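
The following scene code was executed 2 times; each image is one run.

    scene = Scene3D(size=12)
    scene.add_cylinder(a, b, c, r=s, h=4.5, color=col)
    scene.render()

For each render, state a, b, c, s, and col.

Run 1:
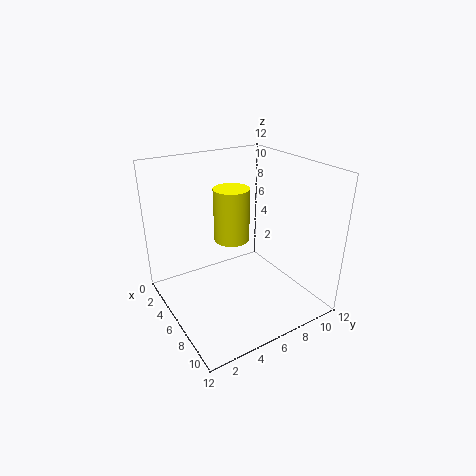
a = 5; b = 6; c = 5.5; s = 1.5; col = 'yellow'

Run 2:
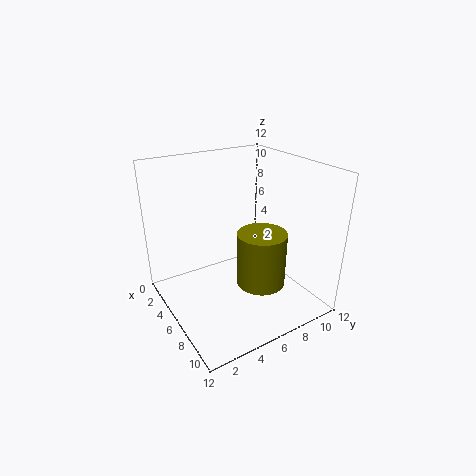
a = 8; b = 7; c = 2.5; s = 2; col = 'olive'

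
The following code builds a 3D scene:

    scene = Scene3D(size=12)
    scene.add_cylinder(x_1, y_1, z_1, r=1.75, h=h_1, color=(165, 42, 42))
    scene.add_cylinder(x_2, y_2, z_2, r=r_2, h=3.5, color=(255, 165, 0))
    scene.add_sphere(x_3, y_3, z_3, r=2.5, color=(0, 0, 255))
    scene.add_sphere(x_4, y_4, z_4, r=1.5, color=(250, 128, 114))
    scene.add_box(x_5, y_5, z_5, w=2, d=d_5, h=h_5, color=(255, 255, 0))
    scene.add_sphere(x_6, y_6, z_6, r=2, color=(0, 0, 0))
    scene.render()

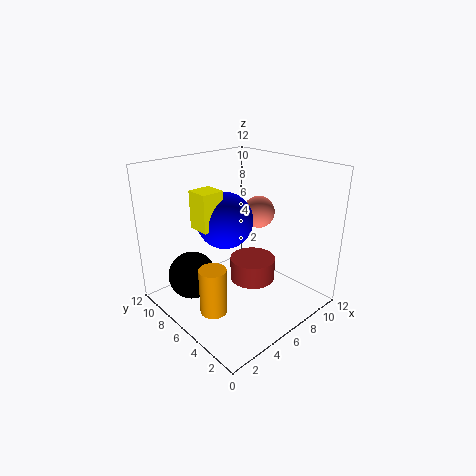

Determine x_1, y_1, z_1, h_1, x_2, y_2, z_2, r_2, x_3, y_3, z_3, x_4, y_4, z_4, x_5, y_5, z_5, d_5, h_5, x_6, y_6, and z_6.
x_1 = 5.5, y_1 = 3.75, z_1 = 3.5, h_1 = 1.75, x_2 = 1.5, y_2 = 3.75, z_2 = 2.25, r_2 = 1, x_3 = 6.5, y_3 = 8.25, z_3 = 6.75, x_4 = 10.25, y_4 = 7.75, z_4 = 6.75, x_5 = 3.75, y_5 = 7.5, z_5 = 6.5, d_5 = 2, h_5 = 3.25, x_6 = 2.75, y_6 = 8.25, z_6 = 2.75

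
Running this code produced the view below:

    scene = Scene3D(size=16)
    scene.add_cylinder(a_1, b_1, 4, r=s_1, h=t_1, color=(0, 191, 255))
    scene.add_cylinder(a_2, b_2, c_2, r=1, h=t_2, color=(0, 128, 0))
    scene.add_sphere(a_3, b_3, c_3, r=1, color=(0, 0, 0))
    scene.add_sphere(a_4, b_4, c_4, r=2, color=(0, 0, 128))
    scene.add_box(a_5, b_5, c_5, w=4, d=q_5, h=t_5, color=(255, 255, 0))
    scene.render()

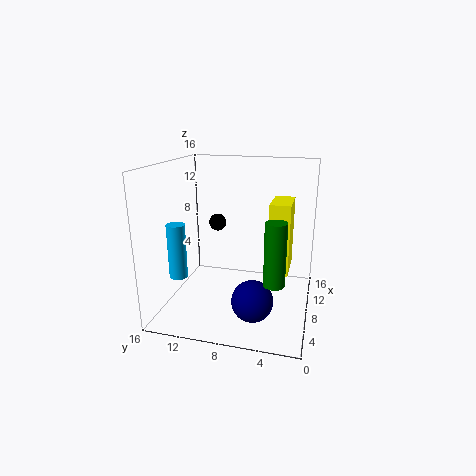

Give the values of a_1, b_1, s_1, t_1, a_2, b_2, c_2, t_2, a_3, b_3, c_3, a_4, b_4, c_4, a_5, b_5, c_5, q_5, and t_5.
a_1 = 5; b_1 = 14; s_1 = 1; t_1 = 6; a_2 = 2; b_2 = 3; c_2 = 6; t_2 = 6; a_3 = 10; b_3 = 11; c_3 = 9; a_4 = 2; b_4 = 5; c_4 = 4; a_5 = 4; b_5 = 2; c_5 = 6; q_5 = 2; t_5 = 7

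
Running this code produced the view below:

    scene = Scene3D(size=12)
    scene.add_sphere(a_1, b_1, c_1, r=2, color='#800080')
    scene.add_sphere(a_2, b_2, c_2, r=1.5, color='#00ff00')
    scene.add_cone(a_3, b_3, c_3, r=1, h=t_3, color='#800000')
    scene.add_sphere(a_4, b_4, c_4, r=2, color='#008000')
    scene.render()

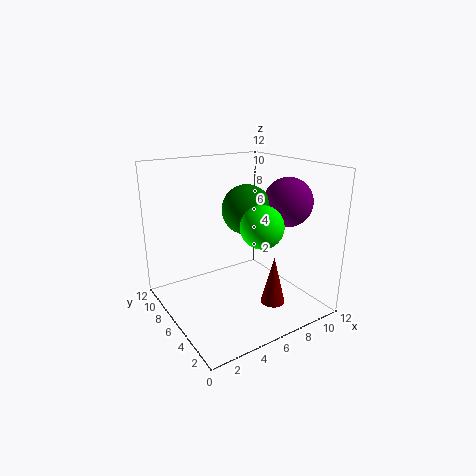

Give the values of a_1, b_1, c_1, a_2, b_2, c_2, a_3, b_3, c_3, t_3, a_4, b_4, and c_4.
a_1 = 9.5, b_1 = 4, c_1 = 9, a_2 = 5, b_2 = 1.5, c_2 = 8.5, a_3 = 7.5, b_3 = 3, c_3 = 1, t_3 = 4, a_4 = 6.5, b_4 = 5.5, c_4 = 8.5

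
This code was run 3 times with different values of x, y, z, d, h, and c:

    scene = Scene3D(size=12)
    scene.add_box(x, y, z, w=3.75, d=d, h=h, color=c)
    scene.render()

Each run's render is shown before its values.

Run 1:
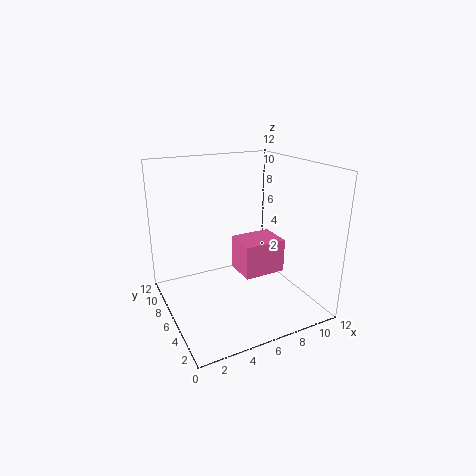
x = 6.5, y = 5.25, z = 2.25, d = 3, h = 3, c = 'hotpink'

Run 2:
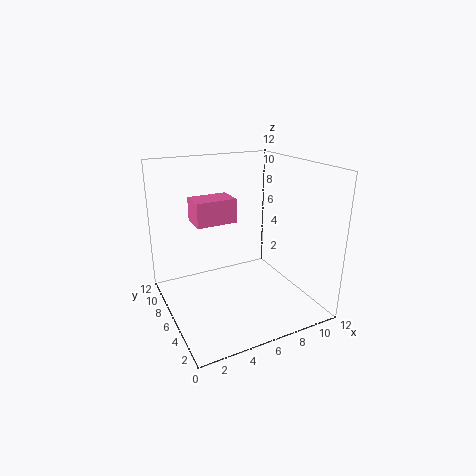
x = 3.5, y = 8.75, z = 6.25, d = 2.5, h = 2.25, c = 'hotpink'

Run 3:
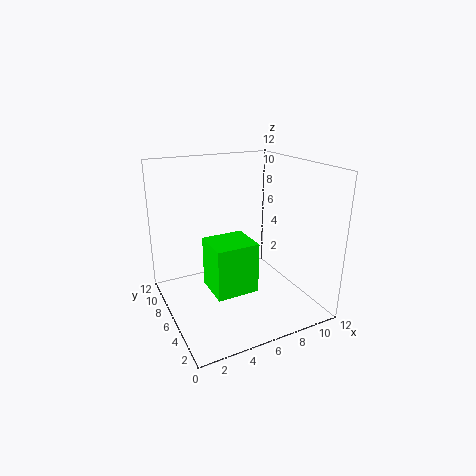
x = 3.75, y = 5, z = 1, d = 3.5, h = 4.5, c = 'lime'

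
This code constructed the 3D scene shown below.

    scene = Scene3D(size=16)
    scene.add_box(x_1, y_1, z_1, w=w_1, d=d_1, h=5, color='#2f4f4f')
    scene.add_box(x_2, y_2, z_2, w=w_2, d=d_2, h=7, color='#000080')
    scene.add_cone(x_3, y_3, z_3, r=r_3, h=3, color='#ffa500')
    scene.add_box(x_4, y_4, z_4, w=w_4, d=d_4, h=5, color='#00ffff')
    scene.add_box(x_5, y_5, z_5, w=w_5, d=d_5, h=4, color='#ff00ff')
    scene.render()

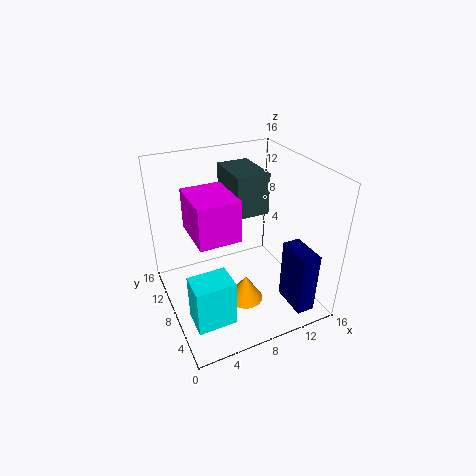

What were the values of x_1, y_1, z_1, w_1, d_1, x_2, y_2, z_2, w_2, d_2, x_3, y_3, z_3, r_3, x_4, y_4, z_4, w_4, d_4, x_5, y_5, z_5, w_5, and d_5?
x_1 = 9; y_1 = 10; z_1 = 9; w_1 = 4; d_1 = 6; x_2 = 12; y_2 = 1; z_2 = 1; w_2 = 2; d_2 = 4; x_3 = 8; y_3 = 6; z_3 = 1; r_3 = 2; x_4 = 1; y_4 = 2; z_4 = 2; w_4 = 4; d_4 = 3; x_5 = 2; y_5 = 3; z_5 = 11; w_5 = 4; d_5 = 5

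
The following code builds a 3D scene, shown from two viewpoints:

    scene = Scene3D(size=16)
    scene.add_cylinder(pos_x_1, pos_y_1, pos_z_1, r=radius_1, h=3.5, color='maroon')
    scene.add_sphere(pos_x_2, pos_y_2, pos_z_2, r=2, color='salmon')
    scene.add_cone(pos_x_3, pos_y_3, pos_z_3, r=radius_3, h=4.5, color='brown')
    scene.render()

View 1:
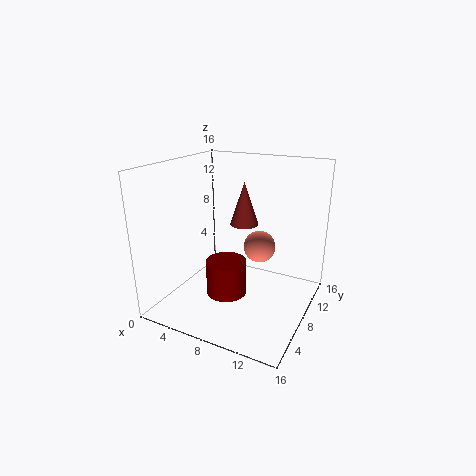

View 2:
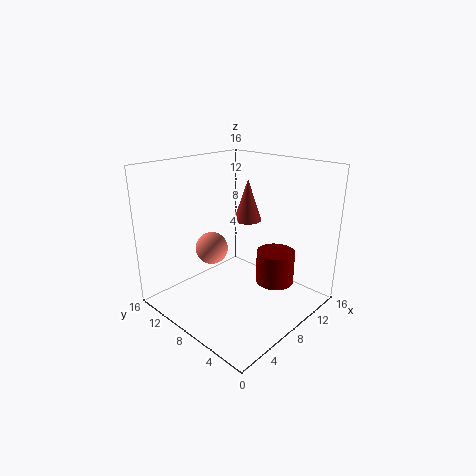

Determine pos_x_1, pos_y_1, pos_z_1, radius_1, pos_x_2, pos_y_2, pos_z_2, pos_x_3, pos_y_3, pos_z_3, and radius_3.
pos_x_1 = 9; pos_y_1 = 3.5; pos_z_1 = 4; radius_1 = 2; pos_x_2 = 8.5; pos_y_2 = 13; pos_z_2 = 5; pos_x_3 = 9; pos_y_3 = 7.5; pos_z_3 = 10; radius_3 = 1.5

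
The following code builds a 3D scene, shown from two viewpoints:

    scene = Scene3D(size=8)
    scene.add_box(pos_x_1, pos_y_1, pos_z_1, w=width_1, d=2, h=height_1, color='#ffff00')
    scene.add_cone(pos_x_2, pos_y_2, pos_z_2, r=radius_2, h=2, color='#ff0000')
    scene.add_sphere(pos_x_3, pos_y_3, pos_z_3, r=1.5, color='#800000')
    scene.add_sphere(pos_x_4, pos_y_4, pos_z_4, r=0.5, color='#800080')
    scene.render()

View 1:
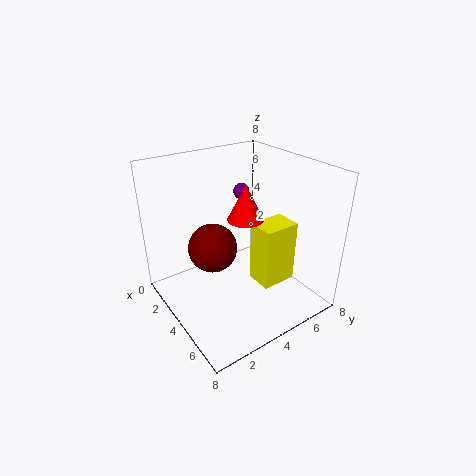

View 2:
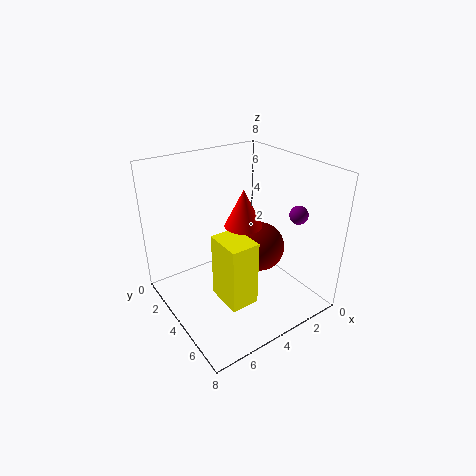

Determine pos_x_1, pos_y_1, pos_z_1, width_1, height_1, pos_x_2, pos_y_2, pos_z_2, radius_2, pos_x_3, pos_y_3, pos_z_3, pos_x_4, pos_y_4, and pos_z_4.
pos_x_1 = 4.5
pos_y_1 = 4.5
pos_z_1 = 1.5
width_1 = 1.5
height_1 = 3.5
pos_x_2 = 4
pos_y_2 = 4.5
pos_z_2 = 5
radius_2 = 1
pos_x_3 = 2
pos_y_3 = 3.5
pos_z_3 = 2.5
pos_x_4 = 1.5
pos_y_4 = 6
pos_z_4 = 5.5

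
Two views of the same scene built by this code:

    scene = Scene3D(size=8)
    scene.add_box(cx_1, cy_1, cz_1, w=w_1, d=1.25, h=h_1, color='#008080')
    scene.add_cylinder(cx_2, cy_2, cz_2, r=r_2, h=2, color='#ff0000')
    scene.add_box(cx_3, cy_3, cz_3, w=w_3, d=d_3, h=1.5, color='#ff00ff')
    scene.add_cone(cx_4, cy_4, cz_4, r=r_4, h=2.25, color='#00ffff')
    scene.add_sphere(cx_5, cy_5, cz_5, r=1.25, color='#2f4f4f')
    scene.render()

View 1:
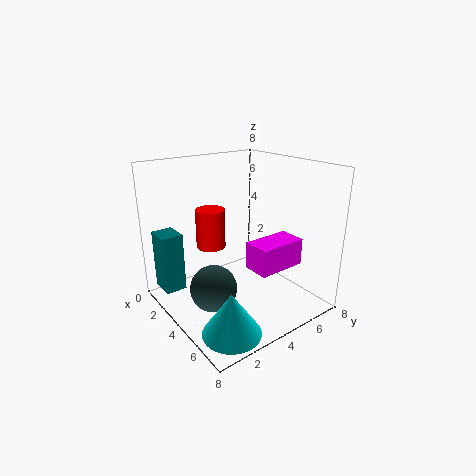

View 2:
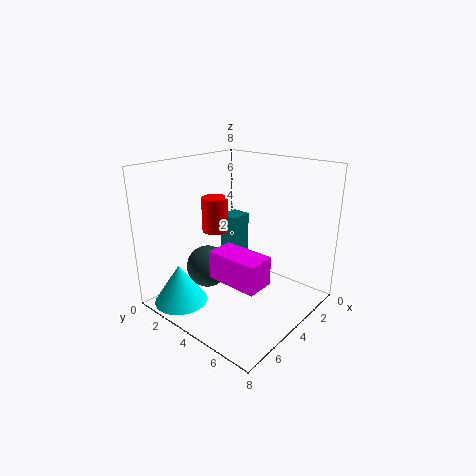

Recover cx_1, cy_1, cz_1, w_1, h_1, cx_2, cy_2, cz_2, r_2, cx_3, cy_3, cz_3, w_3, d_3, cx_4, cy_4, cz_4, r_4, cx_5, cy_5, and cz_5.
cx_1 = 0.25
cy_1 = 0.5
cz_1 = 0.5
w_1 = 1.5
h_1 = 3.5
cx_2 = 4
cy_2 = 2.25
cz_2 = 4
r_2 = 0.75
cx_3 = 4.75
cy_3 = 4
cz_3 = 2.5
w_3 = 1.5
d_3 = 2.75
cx_4 = 6.5
cy_4 = 1.75
cz_4 = 0.25
r_4 = 1.5
cx_5 = 4.5
cy_5 = 2
cz_5 = 1.75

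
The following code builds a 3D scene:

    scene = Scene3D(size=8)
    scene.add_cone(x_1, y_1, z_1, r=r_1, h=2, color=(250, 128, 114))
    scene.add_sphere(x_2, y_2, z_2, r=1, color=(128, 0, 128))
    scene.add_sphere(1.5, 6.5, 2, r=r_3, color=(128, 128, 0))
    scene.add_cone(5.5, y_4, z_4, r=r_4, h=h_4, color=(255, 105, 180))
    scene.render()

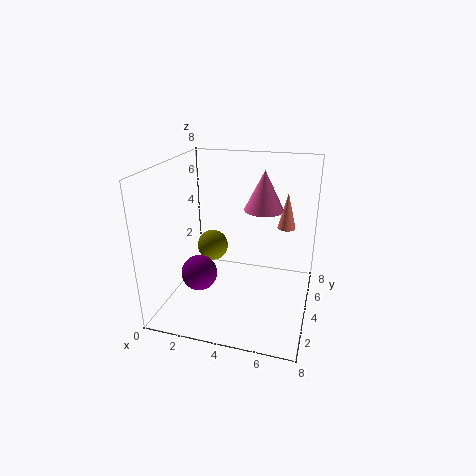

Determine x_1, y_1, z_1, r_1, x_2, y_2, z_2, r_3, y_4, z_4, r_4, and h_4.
x_1 = 6.5
y_1 = 5
z_1 = 4.5
r_1 = 0.5
x_2 = 2
y_2 = 3
z_2 = 2
r_3 = 1
y_4 = 3.5
z_4 = 6
r_4 = 1
h_4 = 2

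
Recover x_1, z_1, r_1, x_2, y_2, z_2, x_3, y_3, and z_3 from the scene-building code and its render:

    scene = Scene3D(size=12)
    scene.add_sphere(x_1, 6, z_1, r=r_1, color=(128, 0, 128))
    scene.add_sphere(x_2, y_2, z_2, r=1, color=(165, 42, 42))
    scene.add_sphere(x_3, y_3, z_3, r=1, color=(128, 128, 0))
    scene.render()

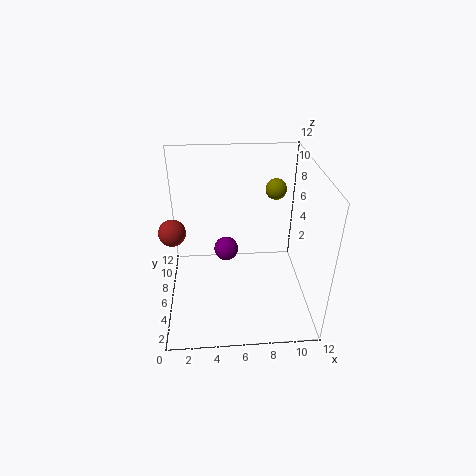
x_1 = 5; z_1 = 5; r_1 = 1; x_2 = 1; y_2 = 4; z_2 = 8; x_3 = 10; y_3 = 11; z_3 = 8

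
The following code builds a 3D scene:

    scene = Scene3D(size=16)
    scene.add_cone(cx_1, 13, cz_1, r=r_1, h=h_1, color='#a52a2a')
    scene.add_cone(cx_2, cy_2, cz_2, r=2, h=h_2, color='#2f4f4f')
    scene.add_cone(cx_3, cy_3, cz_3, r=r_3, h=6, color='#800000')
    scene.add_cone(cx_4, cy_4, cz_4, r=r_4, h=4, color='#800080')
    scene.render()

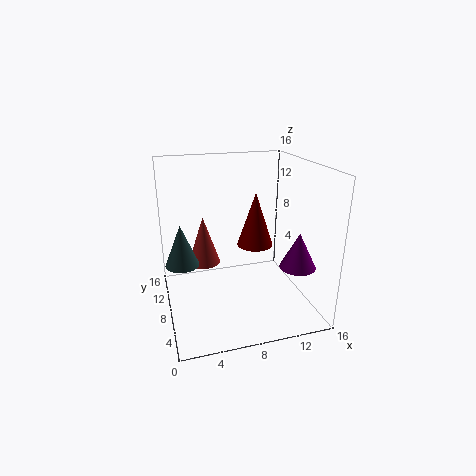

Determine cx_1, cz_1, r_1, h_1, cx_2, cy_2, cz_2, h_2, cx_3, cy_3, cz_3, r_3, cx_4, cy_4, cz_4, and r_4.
cx_1 = 5; cz_1 = 3; r_1 = 2; h_1 = 6; cx_2 = 2; cy_2 = 11; cz_2 = 4; h_2 = 5; cx_3 = 10; cy_3 = 8; cz_3 = 7; r_3 = 2; cx_4 = 14; cy_4 = 5; cz_4 = 5; r_4 = 2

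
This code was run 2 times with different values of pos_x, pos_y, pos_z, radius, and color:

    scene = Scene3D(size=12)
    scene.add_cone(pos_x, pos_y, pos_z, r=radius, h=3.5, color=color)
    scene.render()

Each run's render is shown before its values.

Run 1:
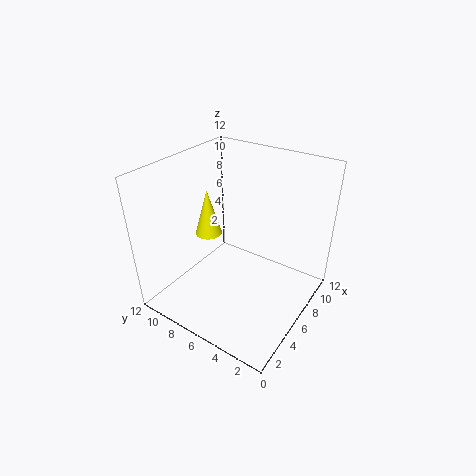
pos_x = 3.5; pos_y = 7; pos_z = 7.5; radius = 1; color = 'yellow'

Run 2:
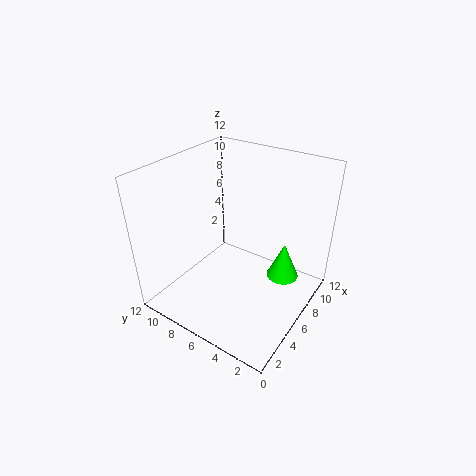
pos_x = 10; pos_y = 3.5; pos_z = 0.5; radius = 1.5; color = 'lime'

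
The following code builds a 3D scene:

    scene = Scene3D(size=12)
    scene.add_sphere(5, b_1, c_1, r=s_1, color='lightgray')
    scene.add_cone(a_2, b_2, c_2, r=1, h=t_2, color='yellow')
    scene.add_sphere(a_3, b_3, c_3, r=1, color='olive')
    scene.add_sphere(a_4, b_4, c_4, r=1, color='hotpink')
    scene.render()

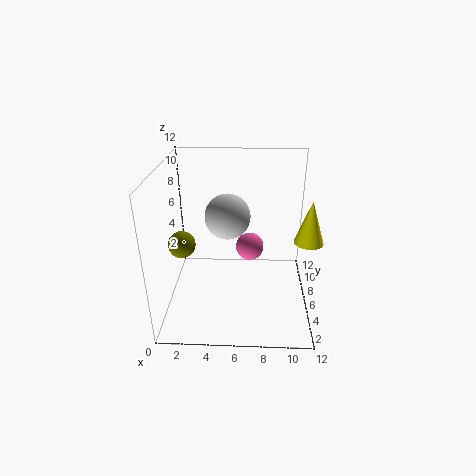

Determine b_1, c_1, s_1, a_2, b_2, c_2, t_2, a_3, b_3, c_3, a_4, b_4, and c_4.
b_1 = 8; c_1 = 7; s_1 = 2; a_2 = 11; b_2 = 2; c_2 = 8; t_2 = 3; a_3 = 2; b_3 = 3; c_3 = 7; a_4 = 7; b_4 = 3; c_4 = 7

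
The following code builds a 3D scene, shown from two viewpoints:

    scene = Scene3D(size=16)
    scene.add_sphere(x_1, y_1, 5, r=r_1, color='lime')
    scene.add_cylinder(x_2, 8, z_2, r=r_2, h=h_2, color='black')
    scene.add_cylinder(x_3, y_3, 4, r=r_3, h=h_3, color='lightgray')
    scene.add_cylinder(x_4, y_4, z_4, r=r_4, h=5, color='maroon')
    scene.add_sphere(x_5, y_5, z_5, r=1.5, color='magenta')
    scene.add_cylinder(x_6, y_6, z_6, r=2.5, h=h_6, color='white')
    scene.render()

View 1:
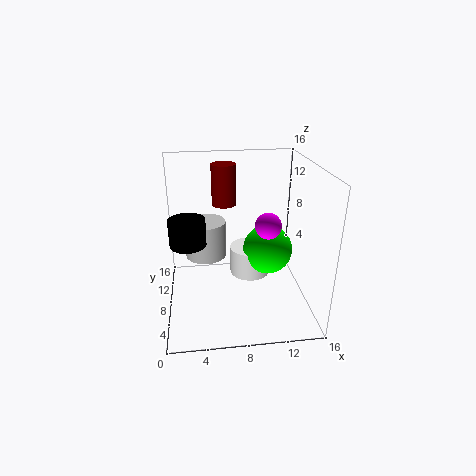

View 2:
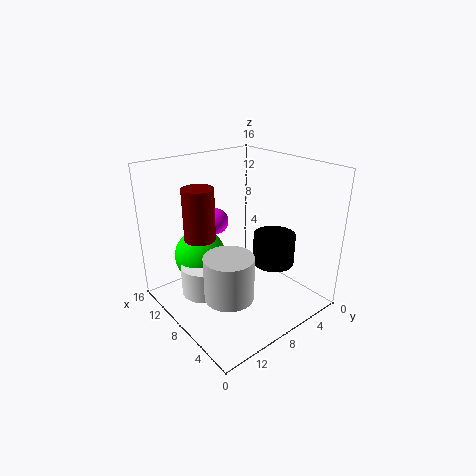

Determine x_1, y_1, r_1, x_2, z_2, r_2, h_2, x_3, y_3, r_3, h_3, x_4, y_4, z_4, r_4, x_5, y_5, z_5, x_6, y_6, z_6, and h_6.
x_1 = 12
y_1 = 10.5
r_1 = 3
x_2 = 2.5
z_2 = 7.5
r_2 = 2
h_2 = 3
x_3 = 4.5
y_3 = 12
r_3 = 2.5
h_3 = 4.5
x_4 = 7
y_4 = 13.5
z_4 = 10
r_4 = 1.5
x_5 = 11.5
y_5 = 8.5
z_5 = 9
x_6 = 10
y_6 = 11.5
z_6 = 1.5
h_6 = 3.5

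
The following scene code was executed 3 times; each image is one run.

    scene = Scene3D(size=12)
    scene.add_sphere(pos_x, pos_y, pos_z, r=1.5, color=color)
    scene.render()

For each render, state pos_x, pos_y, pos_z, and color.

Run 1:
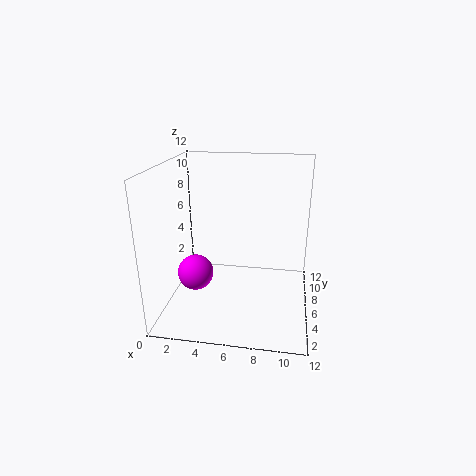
pos_x = 2.5; pos_y = 5; pos_z = 3; color = 'magenta'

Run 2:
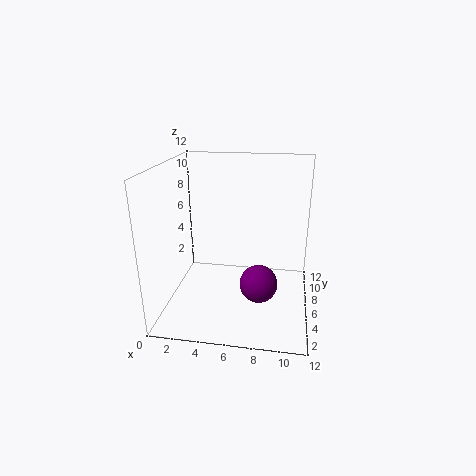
pos_x = 8; pos_y = 4; pos_z = 3; color = 'purple'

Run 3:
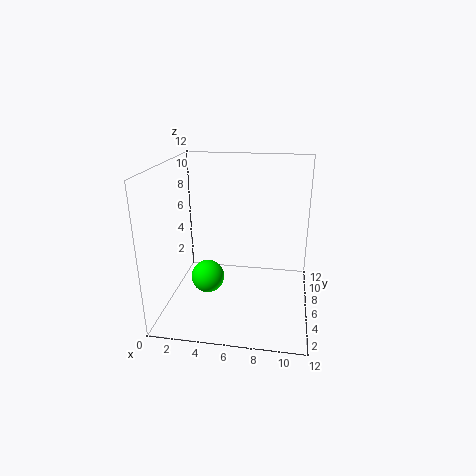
pos_x = 3; pos_y = 7; pos_z = 1.5; color = 'lime'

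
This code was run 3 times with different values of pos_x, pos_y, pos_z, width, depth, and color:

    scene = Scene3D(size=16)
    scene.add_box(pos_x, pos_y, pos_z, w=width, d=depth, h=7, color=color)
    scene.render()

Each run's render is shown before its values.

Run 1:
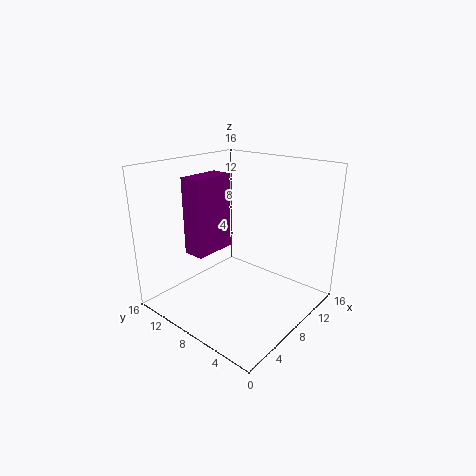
pos_x = 0.5
pos_y = 6
pos_z = 9
width = 4
depth = 2
color = 'purple'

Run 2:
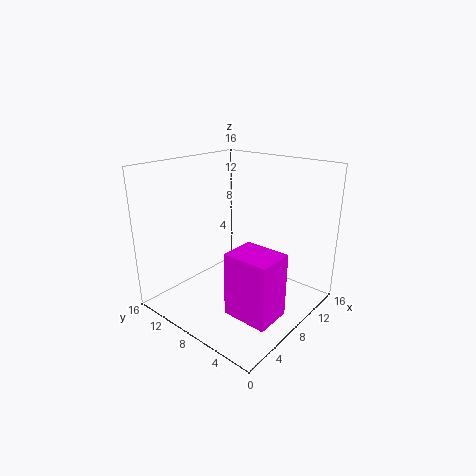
pos_x = 4
pos_y = 1.5
pos_z = 1
width = 4
depth = 5
color = 'magenta'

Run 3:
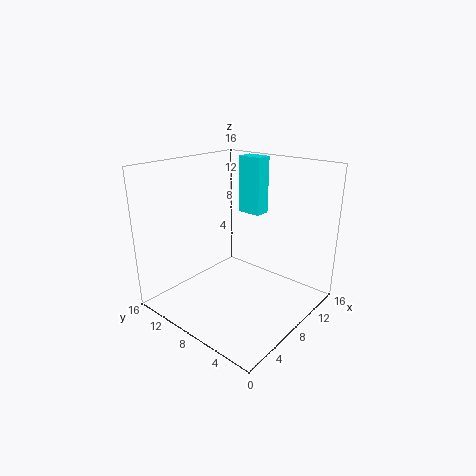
pos_x = 13
pos_y = 9
pos_z = 9
width = 2
depth = 3
color = 'cyan'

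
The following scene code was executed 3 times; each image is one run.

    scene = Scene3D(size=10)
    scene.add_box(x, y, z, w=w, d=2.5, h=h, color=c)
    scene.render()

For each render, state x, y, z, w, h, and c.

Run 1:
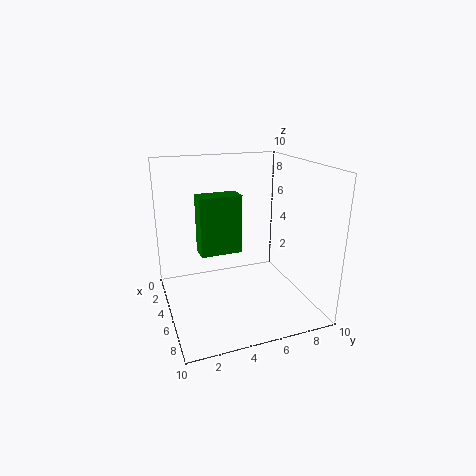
x = 6.5, y = 1.75, z = 5.25, w = 1.25, h = 3.5, c = 'green'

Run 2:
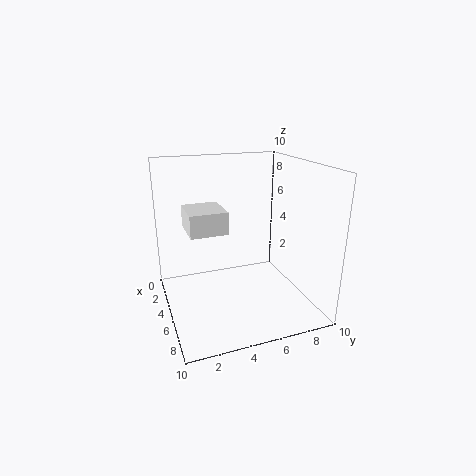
x = 3.25, y = 1.5, z = 5.75, w = 2.75, h = 1.5, c = 'white'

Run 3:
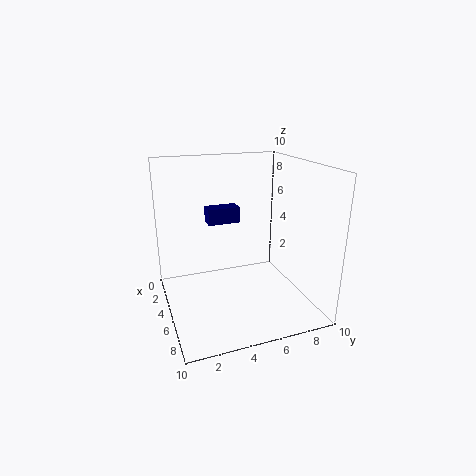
x = 0.75, y = 3.75, z = 5, w = 1.25, h = 1.25, c = 'navy'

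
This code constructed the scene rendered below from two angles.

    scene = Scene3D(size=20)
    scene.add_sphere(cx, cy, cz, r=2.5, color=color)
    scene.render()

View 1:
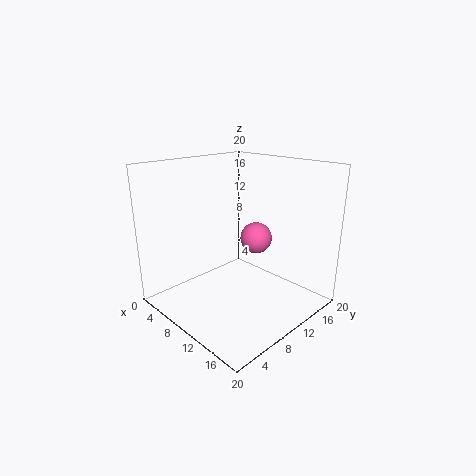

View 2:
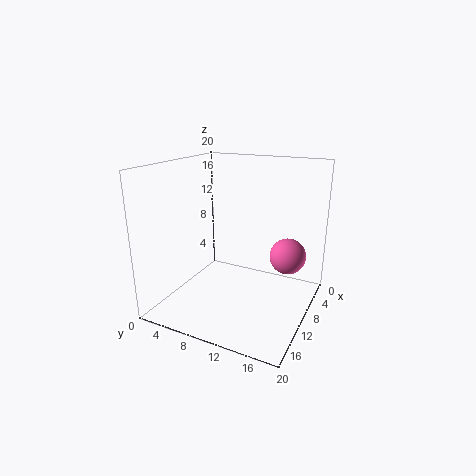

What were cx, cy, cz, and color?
cx = 7.5; cy = 16.5; cz = 7.5; color = 'hotpink'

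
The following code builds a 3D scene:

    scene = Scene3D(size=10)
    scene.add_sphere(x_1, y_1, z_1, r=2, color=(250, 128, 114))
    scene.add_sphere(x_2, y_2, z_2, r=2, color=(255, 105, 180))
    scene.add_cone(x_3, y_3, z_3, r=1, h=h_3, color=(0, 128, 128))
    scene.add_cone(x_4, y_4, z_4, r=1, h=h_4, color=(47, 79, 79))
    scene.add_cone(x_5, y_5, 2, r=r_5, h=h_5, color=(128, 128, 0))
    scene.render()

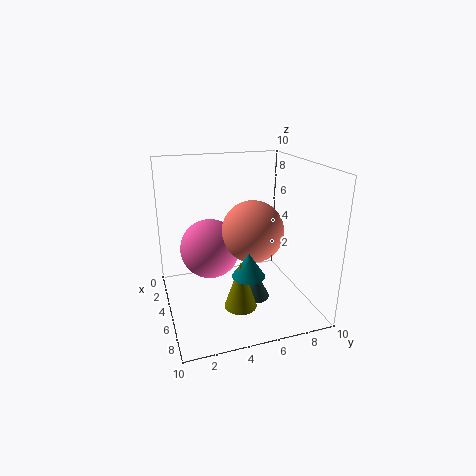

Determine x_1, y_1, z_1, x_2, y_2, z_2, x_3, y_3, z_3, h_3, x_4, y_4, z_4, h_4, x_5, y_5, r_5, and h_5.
x_1 = 6.5; y_1 = 5.5; z_1 = 6; x_2 = 5; y_2 = 3; z_2 = 4.5; x_3 = 8.5; y_3 = 4.5; z_3 = 4; h_3 = 1.5; x_4 = 7; y_4 = 5.5; z_4 = 1.5; h_4 = 2; x_5 = 8.5; y_5 = 4; r_5 = 1; h_5 = 3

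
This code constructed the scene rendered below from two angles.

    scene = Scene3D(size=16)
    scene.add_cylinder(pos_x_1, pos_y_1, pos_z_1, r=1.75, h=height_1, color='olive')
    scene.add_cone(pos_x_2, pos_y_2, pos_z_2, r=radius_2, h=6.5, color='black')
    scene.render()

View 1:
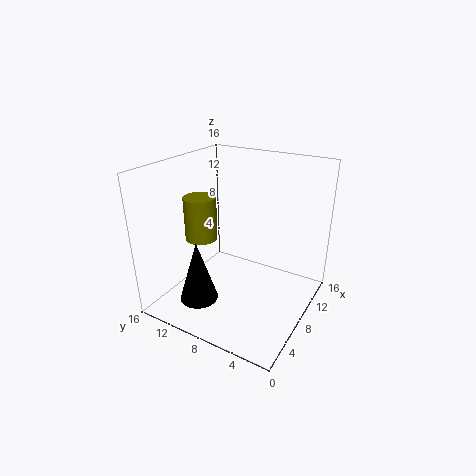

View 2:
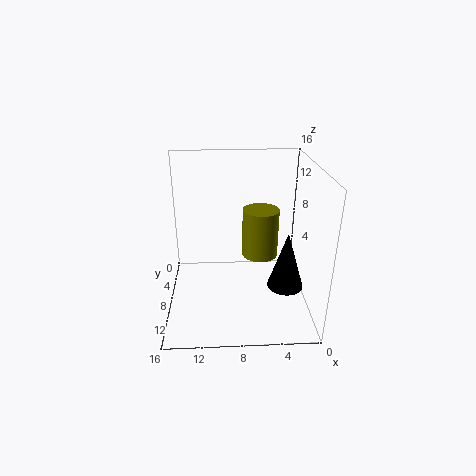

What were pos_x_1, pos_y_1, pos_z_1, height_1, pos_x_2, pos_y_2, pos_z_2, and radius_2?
pos_x_1 = 6; pos_y_1 = 11.5; pos_z_1 = 8; height_1 = 4.75; pos_x_2 = 2.75; pos_y_2 = 9.75; pos_z_2 = 2.75; radius_2 = 2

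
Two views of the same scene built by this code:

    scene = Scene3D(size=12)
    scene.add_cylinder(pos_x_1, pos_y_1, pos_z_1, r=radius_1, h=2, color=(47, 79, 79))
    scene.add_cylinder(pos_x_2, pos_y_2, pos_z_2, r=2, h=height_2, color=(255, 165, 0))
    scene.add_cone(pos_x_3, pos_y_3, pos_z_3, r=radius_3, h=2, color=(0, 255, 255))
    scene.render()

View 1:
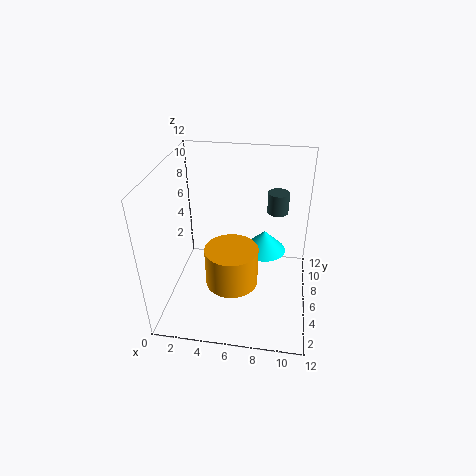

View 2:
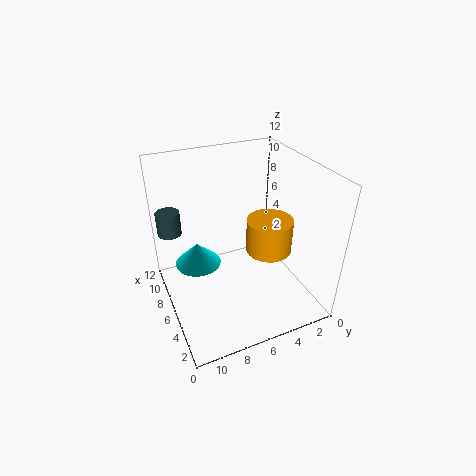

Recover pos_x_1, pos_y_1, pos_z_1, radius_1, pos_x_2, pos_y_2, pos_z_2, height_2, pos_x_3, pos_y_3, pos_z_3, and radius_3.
pos_x_1 = 9; pos_y_1 = 11; pos_z_1 = 6; radius_1 = 1; pos_x_2 = 6; pos_y_2 = 3; pos_z_2 = 4; height_2 = 3; pos_x_3 = 8; pos_y_3 = 9; pos_z_3 = 3; radius_3 = 2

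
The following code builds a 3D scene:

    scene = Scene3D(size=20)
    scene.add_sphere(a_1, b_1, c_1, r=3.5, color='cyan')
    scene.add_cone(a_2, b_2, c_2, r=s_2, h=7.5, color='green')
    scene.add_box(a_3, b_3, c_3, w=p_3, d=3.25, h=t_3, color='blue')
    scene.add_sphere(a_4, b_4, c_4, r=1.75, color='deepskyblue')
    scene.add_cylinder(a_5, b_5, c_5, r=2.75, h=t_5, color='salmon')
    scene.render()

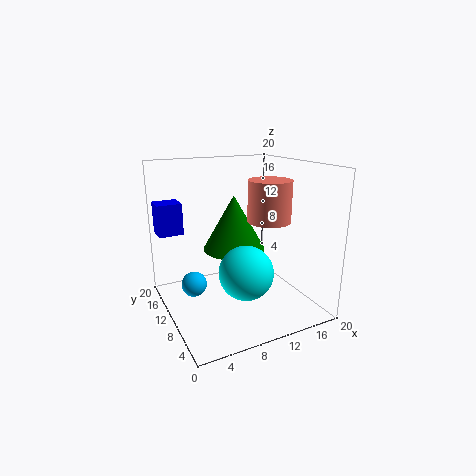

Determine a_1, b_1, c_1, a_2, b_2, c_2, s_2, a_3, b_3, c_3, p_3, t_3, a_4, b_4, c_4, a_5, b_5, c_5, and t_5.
a_1 = 8.75
b_1 = 5.25
c_1 = 7
a_2 = 9.5
b_2 = 10.25
c_2 = 8.5
s_2 = 4.25
a_3 = 0.25
b_3 = 14.75
c_3 = 10
p_3 = 3.5
t_3 = 4.5
a_4 = 3.75
b_4 = 11.25
c_4 = 3.75
a_5 = 12.25
b_5 = 5.75
c_5 = 13.25
t_5 = 5.25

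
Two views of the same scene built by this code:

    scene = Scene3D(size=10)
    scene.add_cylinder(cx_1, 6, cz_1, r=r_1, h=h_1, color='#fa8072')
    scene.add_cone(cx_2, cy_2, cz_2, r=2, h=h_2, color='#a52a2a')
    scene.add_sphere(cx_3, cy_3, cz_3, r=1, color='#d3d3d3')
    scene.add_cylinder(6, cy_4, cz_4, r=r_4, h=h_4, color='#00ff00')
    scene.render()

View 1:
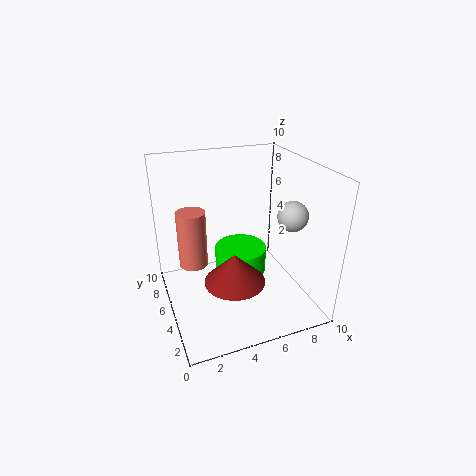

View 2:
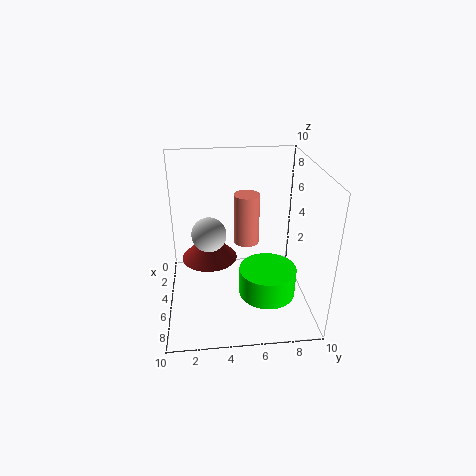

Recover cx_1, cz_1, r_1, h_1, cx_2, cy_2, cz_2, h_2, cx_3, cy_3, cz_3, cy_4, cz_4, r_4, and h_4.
cx_1 = 2, cz_1 = 3, r_1 = 1, h_1 = 4, cx_2 = 4, cy_2 = 3, cz_2 = 3, h_2 = 2, cx_3 = 8, cy_3 = 3, cz_3 = 7, cy_4 = 7, cz_4 = 1, r_4 = 2, h_4 = 2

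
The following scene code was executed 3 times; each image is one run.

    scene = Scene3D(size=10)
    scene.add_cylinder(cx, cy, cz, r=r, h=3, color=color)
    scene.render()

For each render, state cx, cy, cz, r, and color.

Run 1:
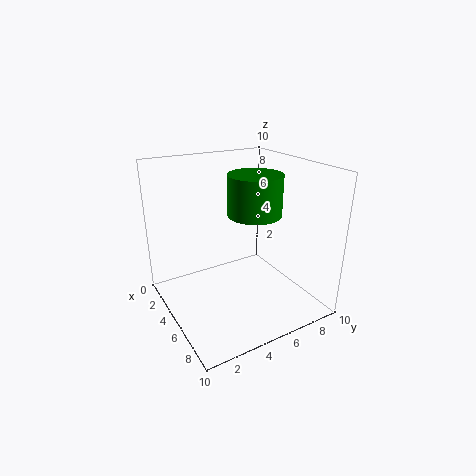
cx = 4; cy = 7; cz = 6; r = 2; color = 'green'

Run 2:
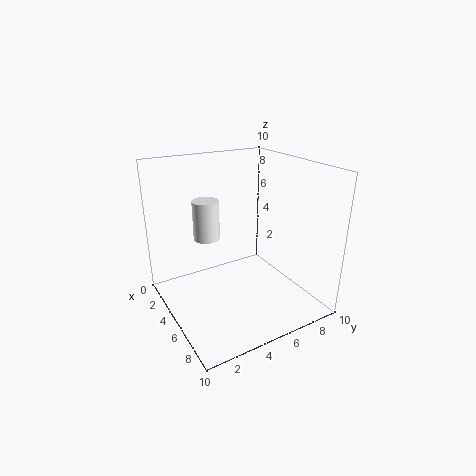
cx = 2; cy = 4; cz = 4; r = 1; color = 'white'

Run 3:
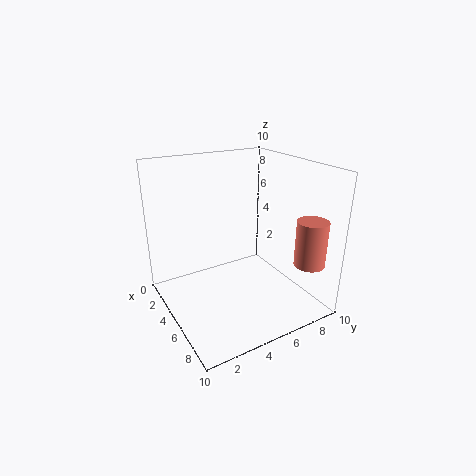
cx = 9; cy = 8; cz = 4; r = 1; color = 'salmon'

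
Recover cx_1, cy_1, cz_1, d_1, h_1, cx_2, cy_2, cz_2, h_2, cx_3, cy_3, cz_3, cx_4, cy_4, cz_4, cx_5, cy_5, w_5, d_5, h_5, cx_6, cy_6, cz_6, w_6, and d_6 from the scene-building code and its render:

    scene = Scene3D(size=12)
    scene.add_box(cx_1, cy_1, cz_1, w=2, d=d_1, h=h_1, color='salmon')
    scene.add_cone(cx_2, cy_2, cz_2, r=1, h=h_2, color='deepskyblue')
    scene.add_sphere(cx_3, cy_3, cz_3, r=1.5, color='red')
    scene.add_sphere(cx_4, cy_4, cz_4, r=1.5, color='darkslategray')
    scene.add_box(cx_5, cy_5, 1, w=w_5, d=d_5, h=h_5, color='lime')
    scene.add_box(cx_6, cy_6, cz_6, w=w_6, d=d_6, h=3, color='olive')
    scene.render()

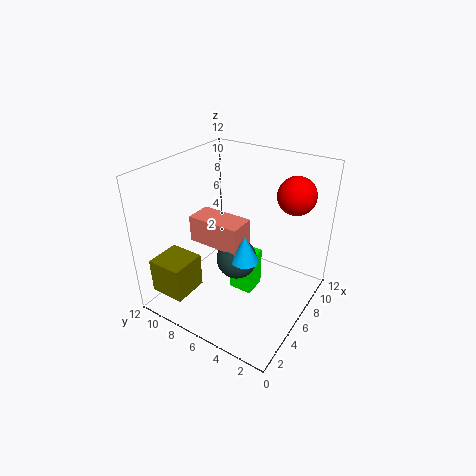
cx_1 = 2.5; cy_1 = 4; cz_1 = 7; d_1 = 4; h_1 = 2; cx_2 = 3; cy_2 = 3.5; cz_2 = 6.5; h_2 = 2; cx_3 = 8; cy_3 = 2; cz_3 = 10; cx_4 = 3.5; cy_4 = 4.5; cz_4 = 6; cx_5 = 5.5; cy_5 = 4.5; w_5 = 2; d_5 = 2; h_5 = 3.5; cx_6 = 1; cy_6 = 8.5; cz_6 = 1.5; w_6 = 3; d_6 = 3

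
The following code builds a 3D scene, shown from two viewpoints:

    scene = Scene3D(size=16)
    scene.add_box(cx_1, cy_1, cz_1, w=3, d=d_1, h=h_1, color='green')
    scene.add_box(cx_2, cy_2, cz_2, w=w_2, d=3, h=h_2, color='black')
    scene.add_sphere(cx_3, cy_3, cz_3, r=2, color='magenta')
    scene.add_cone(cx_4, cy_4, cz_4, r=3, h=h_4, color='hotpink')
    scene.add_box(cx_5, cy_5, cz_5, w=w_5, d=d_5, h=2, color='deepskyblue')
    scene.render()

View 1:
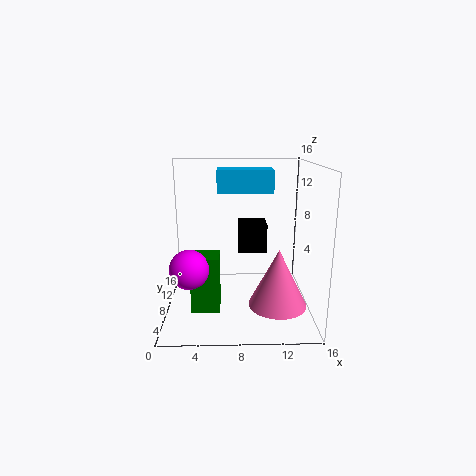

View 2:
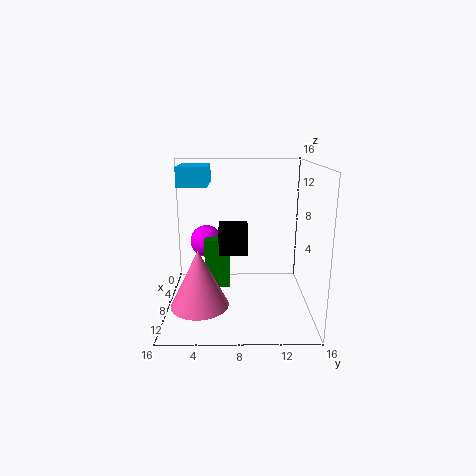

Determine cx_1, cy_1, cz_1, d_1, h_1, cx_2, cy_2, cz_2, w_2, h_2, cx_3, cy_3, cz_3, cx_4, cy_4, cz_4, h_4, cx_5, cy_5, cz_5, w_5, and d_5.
cx_1 = 3
cy_1 = 4
cz_1 = 1
d_1 = 3
h_1 = 6
cx_2 = 8
cy_2 = 6
cz_2 = 7
w_2 = 3
h_2 = 3
cx_3 = 3
cy_3 = 4
cz_3 = 6
cx_4 = 12
cy_4 = 4
cz_4 = 2
h_4 = 6
cx_5 = 6
cy_5 = 2
cz_5 = 14
w_5 = 5
d_5 = 3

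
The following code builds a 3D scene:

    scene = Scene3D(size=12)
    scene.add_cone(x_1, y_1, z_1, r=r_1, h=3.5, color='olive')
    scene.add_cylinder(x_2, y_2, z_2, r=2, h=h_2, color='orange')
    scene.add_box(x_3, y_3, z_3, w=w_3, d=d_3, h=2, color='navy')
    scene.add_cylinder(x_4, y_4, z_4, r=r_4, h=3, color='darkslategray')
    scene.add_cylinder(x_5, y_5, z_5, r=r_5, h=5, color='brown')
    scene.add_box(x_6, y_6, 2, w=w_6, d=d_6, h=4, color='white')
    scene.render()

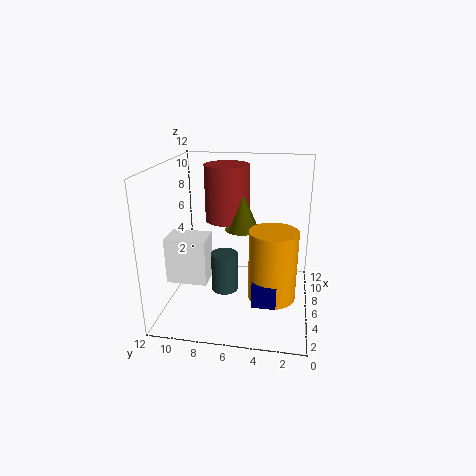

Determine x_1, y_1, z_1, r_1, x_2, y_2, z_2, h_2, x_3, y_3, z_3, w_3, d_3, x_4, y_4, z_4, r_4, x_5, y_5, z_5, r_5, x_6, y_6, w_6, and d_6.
x_1 = 8
y_1 = 6
z_1 = 6
r_1 = 1.5
x_2 = 5.5
y_2 = 3
z_2 = 1
h_2 = 6
x_3 = 3.5
y_3 = 2.5
z_3 = 1
w_3 = 2.5
d_3 = 2
x_4 = 3
y_4 = 6.5
z_4 = 3
r_4 = 1
x_5 = 9
y_5 = 7.5
z_5 = 6.5
r_5 = 2
x_6 = 4.5
y_6 = 8.5
w_6 = 2.5
d_6 = 3.5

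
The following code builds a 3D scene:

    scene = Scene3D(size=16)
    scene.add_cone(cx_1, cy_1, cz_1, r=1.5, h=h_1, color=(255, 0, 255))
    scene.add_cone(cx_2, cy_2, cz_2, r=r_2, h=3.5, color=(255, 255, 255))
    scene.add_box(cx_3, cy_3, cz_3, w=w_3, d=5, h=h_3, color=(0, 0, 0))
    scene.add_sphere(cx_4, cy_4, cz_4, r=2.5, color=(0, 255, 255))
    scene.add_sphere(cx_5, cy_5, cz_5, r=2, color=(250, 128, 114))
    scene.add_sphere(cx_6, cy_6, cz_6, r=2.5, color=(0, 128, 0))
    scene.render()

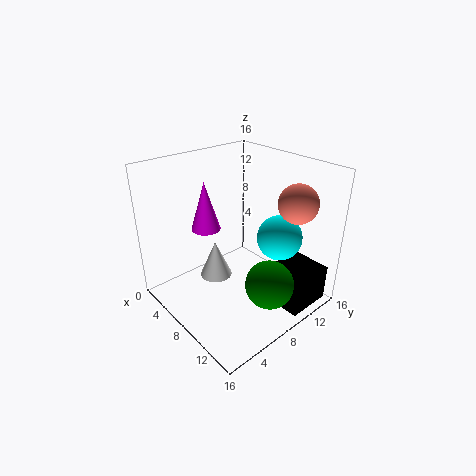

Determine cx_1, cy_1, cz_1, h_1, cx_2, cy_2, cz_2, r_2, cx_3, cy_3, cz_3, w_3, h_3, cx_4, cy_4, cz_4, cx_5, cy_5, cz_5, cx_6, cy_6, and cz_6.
cx_1 = 7, cy_1 = 4.5, cz_1 = 10, h_1 = 5, cx_2 = 10.5, cy_2 = 3, cz_2 = 7, r_2 = 1.5, cx_3 = 11.5, cy_3 = 9, cz_3 = 1.5, w_3 = 4.5, h_3 = 4, cx_4 = 11, cy_4 = 11.5, cz_4 = 8, cx_5 = 13.5, cy_5 = 11, cz_5 = 13, cx_6 = 13.5, cy_6 = 7.5, cz_6 = 5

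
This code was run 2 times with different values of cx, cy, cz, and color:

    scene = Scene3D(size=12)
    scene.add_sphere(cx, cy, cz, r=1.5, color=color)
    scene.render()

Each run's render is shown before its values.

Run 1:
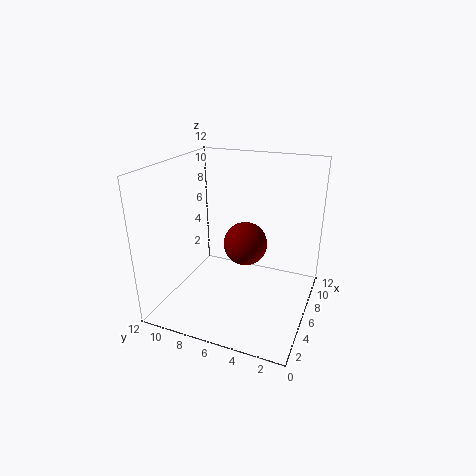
cx = 2.5; cy = 4; cz = 7.5; color = 'maroon'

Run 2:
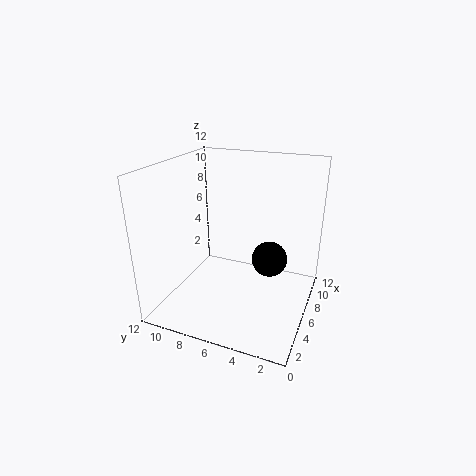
cx = 7; cy = 3.5; cz = 4; color = 'black'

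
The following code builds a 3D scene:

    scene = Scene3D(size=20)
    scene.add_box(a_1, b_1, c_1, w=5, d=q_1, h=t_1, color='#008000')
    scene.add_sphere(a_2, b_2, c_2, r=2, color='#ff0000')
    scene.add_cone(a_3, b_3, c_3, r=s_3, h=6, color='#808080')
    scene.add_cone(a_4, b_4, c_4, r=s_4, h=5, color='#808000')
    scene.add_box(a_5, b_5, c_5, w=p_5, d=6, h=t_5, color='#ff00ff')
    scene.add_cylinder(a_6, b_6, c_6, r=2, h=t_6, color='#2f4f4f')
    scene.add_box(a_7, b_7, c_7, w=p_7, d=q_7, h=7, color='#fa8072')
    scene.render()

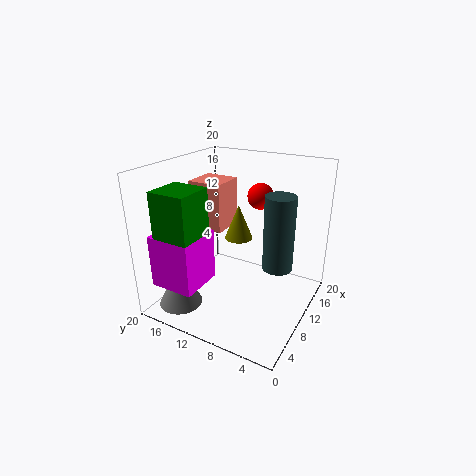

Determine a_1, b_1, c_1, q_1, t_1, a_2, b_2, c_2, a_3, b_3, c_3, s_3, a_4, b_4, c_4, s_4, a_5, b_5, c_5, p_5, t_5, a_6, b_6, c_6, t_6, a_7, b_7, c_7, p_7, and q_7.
a_1 = 1; b_1 = 12; c_1 = 12; q_1 = 5; t_1 = 6; a_2 = 17; b_2 = 10; c_2 = 14; a_3 = 4; b_3 = 16; c_3 = 1; s_3 = 3; a_4 = 12; b_4 = 11; c_4 = 9; s_4 = 2; a_5 = 1; b_5 = 12; c_5 = 5; p_5 = 6; t_5 = 7; a_6 = 10; b_6 = 4; c_6 = 7; t_6 = 10; a_7 = 10; b_7 = 13; c_7 = 10; p_7 = 5; q_7 = 5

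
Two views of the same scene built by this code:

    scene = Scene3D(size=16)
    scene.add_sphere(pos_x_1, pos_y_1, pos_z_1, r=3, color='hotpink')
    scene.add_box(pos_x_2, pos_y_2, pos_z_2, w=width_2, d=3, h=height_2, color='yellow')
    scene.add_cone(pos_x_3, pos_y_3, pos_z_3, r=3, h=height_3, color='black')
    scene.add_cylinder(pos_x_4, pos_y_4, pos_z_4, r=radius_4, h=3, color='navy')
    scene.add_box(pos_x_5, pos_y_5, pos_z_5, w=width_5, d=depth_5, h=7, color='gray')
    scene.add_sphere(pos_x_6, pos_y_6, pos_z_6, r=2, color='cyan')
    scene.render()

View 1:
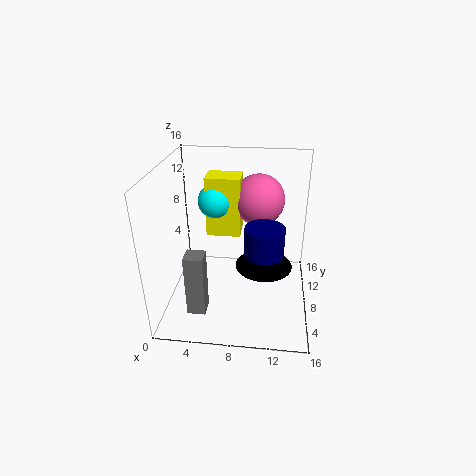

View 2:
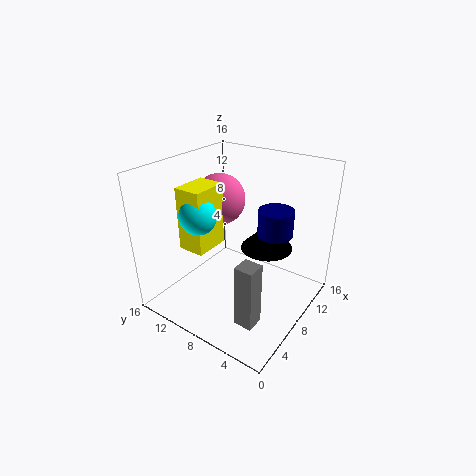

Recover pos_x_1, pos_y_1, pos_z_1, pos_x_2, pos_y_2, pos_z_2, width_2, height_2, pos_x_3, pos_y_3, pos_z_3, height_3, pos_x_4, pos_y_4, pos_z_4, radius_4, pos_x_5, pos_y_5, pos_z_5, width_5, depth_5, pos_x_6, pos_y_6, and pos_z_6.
pos_x_1 = 10
pos_y_1 = 12
pos_z_1 = 11
pos_x_2 = 4
pos_y_2 = 10
pos_z_2 = 7
width_2 = 4
height_2 = 7
pos_x_3 = 11
pos_y_3 = 6
pos_z_3 = 6
height_3 = 3
pos_x_4 = 11
pos_y_4 = 5
pos_z_4 = 8
radius_4 = 2
pos_x_5 = 3
pos_y_5 = 3
pos_z_5 = 1
width_5 = 2
depth_5 = 2
pos_x_6 = 5
pos_y_6 = 11
pos_z_6 = 11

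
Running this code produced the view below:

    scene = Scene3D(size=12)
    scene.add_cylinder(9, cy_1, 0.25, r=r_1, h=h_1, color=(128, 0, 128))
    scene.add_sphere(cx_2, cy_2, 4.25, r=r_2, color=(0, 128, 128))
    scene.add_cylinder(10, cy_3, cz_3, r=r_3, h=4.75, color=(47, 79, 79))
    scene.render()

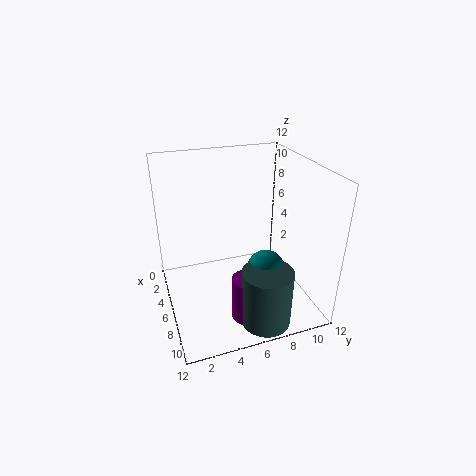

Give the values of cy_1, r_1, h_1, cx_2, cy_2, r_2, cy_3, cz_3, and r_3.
cy_1 = 5.75, r_1 = 1.25, h_1 = 3.75, cx_2 = 8.5, cy_2 = 7.5, r_2 = 1.5, cy_3 = 7, cz_3 = 0.25, r_3 = 2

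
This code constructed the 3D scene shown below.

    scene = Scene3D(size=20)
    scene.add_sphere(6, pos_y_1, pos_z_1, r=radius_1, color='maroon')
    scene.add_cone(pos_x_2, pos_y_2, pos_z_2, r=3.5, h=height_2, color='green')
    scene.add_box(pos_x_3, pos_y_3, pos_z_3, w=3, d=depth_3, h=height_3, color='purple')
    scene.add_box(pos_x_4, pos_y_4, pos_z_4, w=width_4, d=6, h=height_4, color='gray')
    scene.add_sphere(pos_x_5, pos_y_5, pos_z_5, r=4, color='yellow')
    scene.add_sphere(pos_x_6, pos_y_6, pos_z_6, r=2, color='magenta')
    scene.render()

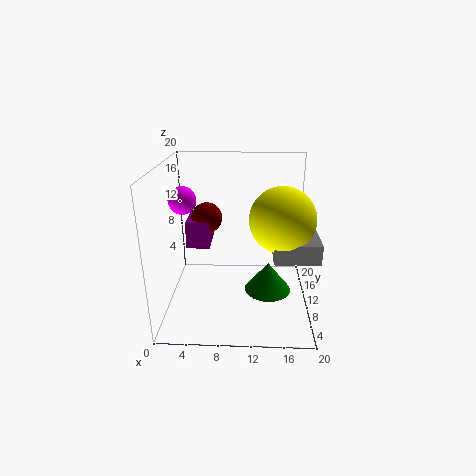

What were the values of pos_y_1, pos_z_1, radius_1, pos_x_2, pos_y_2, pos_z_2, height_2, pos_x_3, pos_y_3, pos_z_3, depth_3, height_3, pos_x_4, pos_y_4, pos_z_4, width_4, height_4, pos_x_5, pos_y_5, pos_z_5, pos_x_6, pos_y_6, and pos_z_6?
pos_y_1 = 8.5
pos_z_1 = 13.5
radius_1 = 2
pos_x_2 = 14.5
pos_y_2 = 12
pos_z_2 = 0.5
height_2 = 4.5
pos_x_3 = 3.5
pos_y_3 = 6.5
pos_z_3 = 10
depth_3 = 5
height_3 = 3.5
pos_x_4 = 14.5
pos_y_4 = 2.5
pos_z_4 = 10
width_4 = 5.5
height_4 = 2.5
pos_x_5 = 15.5
pos_y_5 = 5.5
pos_z_5 = 14.5
pos_x_6 = 2
pos_y_6 = 12.5
pos_z_6 = 14.5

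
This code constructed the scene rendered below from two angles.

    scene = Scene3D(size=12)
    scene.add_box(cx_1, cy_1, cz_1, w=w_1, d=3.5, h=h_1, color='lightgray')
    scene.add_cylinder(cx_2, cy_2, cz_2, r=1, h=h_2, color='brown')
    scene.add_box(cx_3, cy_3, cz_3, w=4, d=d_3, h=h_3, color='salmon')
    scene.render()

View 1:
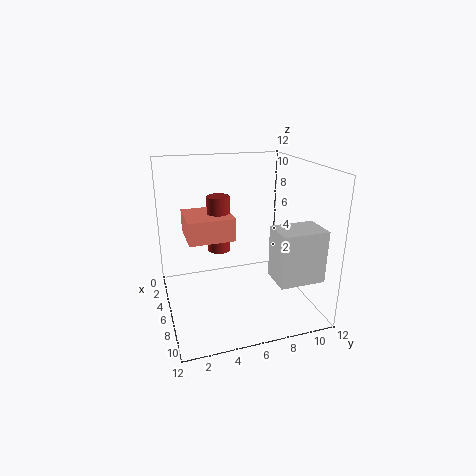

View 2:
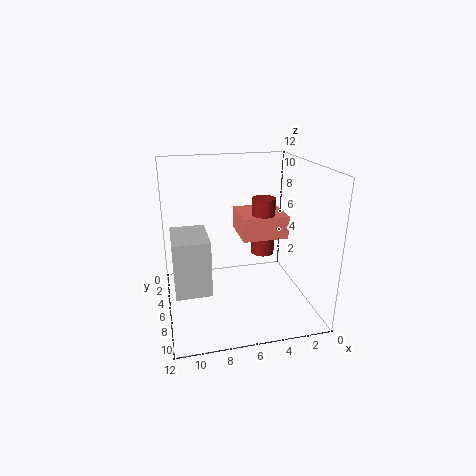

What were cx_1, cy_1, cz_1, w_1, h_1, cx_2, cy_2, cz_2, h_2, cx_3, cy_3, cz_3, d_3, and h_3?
cx_1 = 9
cy_1 = 7.5
cz_1 = 4
w_1 = 2.5
h_1 = 4
cx_2 = 3.5
cy_2 = 5
cz_2 = 4
h_2 = 5
cx_3 = 1.5
cy_3 = 2
cz_3 = 5.5
d_3 = 4
h_3 = 2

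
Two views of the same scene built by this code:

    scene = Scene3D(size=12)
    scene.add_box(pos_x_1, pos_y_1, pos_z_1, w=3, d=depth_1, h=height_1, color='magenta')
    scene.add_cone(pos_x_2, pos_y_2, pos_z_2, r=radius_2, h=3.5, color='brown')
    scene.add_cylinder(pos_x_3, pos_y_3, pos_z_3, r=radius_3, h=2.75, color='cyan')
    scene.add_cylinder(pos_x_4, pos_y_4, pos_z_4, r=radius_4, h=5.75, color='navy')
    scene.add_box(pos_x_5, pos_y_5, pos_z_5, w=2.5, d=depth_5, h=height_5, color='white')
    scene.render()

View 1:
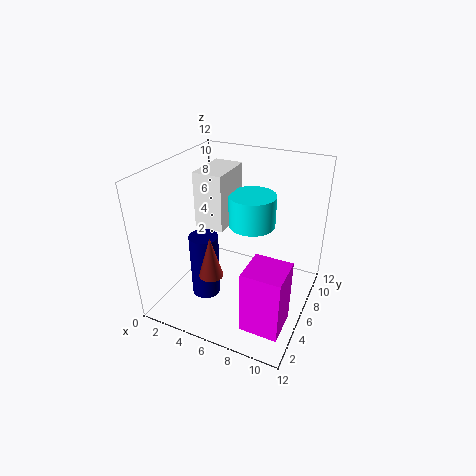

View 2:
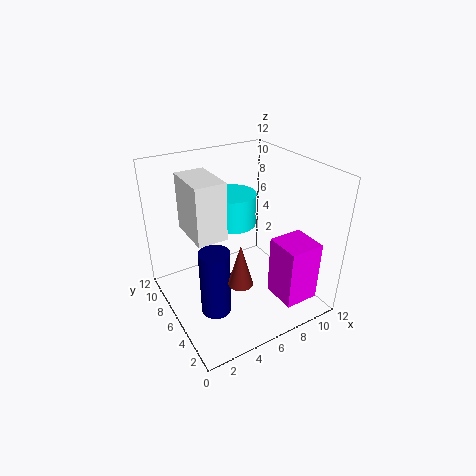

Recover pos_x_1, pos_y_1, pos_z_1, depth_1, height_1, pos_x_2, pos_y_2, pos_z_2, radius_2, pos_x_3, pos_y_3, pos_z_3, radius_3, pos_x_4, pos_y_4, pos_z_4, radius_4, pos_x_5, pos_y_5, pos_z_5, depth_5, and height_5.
pos_x_1 = 8.25, pos_y_1 = 1.5, pos_z_1 = 0.75, depth_1 = 3, height_1 = 5.25, pos_x_2 = 4.75, pos_y_2 = 3.5, pos_z_2 = 3.5, radius_2 = 1, pos_x_3 = 6.5, pos_y_3 = 7.75, pos_z_3 = 6.5, radius_3 = 2, pos_x_4 = 3.25, pos_y_4 = 5, pos_z_4 = 0.25, radius_4 = 1.25, pos_x_5 = 2.25, pos_y_5 = 5.5, pos_z_5 = 6.5, depth_5 = 4, height_5 = 4.75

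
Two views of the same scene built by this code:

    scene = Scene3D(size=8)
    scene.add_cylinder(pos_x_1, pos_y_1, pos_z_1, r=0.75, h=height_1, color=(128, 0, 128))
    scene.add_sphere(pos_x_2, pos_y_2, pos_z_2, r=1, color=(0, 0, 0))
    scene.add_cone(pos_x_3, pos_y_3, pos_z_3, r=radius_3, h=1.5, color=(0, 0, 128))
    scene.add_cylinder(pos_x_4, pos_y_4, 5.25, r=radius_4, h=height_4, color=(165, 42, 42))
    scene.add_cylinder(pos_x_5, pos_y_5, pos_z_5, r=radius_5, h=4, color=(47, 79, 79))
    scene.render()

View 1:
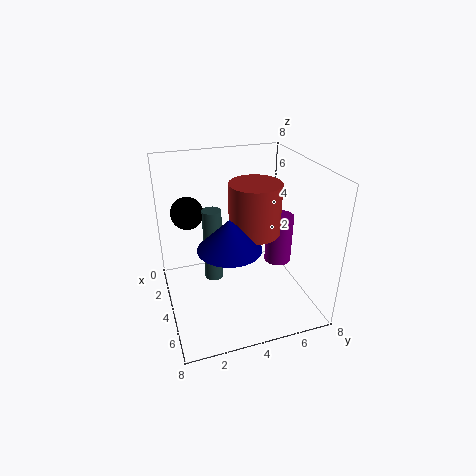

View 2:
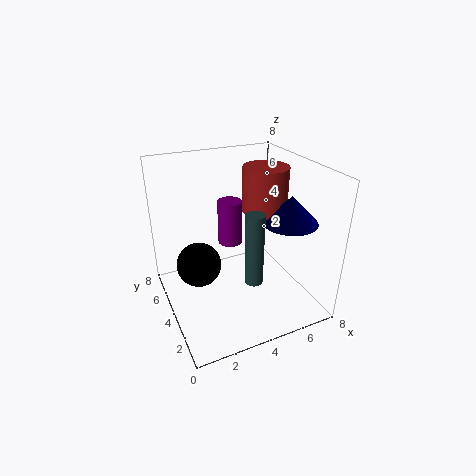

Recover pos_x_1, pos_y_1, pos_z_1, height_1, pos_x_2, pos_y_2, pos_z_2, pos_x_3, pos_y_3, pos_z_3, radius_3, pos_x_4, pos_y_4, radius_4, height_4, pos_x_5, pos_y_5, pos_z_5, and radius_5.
pos_x_1 = 4.5; pos_y_1 = 6.25; pos_z_1 = 2.5; height_1 = 2.75; pos_x_2 = 1; pos_y_2 = 1.75; pos_z_2 = 4.5; pos_x_3 = 6.5; pos_y_3 = 2.75; pos_z_3 = 5; radius_3 = 1.5; pos_x_4 = 5.75; pos_y_4 = 4.25; radius_4 = 1.25; height_4 = 2.5; pos_x_5 = 4.25; pos_y_5 = 2.5; pos_z_5 = 2; radius_5 = 0.5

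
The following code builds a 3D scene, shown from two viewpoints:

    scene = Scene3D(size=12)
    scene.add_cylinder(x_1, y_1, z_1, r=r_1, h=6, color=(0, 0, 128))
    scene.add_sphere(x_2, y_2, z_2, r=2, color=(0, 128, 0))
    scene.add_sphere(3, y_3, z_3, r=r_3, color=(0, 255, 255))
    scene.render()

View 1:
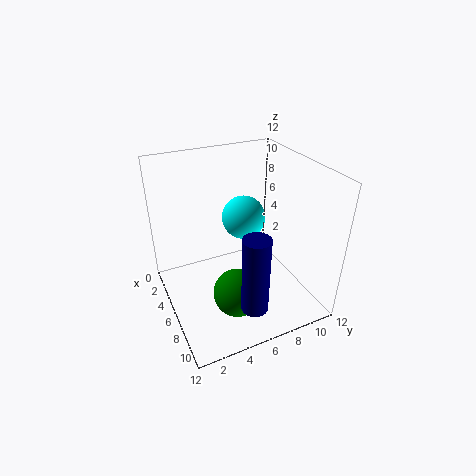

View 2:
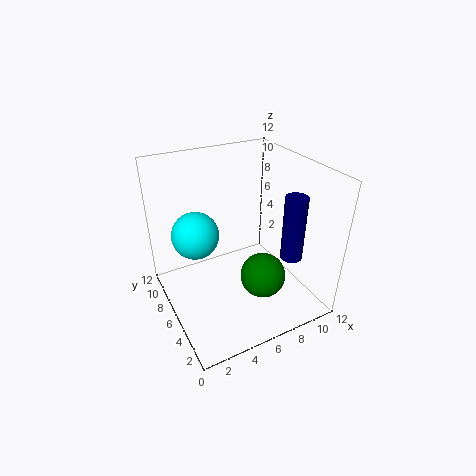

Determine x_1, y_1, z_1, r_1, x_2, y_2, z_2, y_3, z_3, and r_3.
x_1 = 11, y_1 = 5, z_1 = 3, r_1 = 1, x_2 = 8, y_2 = 5, z_2 = 2, y_3 = 8, z_3 = 6, r_3 = 2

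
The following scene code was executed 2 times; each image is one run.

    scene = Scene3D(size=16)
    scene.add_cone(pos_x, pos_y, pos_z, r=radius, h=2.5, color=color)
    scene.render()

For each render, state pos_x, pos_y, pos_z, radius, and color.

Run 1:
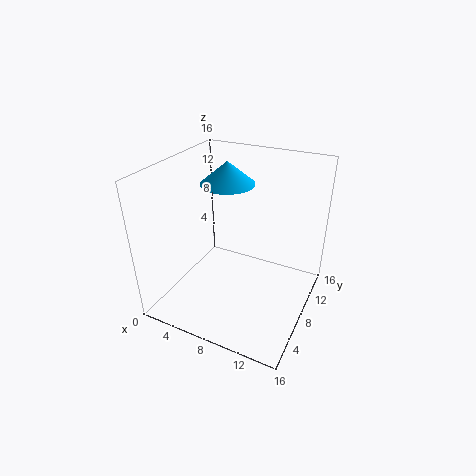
pos_x = 6, pos_y = 9.5, pos_z = 13.5, radius = 3, color = 'deepskyblue'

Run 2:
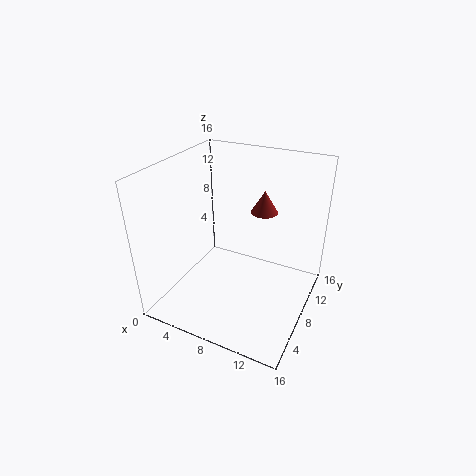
pos_x = 10, pos_y = 10.5, pos_z = 10.5, radius = 1.5, color = 'brown'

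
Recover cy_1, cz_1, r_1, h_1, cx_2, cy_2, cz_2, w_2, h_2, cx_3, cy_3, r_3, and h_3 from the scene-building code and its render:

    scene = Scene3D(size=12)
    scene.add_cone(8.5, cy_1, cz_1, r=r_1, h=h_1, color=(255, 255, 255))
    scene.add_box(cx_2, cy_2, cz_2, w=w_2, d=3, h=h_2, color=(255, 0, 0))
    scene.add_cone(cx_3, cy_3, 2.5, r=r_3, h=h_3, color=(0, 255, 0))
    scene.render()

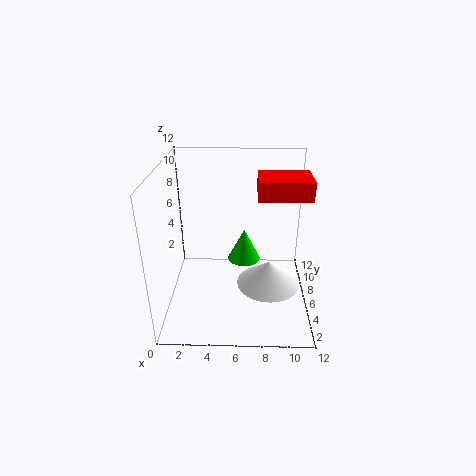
cy_1 = 4
cz_1 = 3
r_1 = 2.5
h_1 = 2
cx_2 = 7.5
cy_2 = 4
cz_2 = 10
w_2 = 4
h_2 = 1.5
cx_3 = 6.5
cy_3 = 8.5
r_3 = 1.5
h_3 = 3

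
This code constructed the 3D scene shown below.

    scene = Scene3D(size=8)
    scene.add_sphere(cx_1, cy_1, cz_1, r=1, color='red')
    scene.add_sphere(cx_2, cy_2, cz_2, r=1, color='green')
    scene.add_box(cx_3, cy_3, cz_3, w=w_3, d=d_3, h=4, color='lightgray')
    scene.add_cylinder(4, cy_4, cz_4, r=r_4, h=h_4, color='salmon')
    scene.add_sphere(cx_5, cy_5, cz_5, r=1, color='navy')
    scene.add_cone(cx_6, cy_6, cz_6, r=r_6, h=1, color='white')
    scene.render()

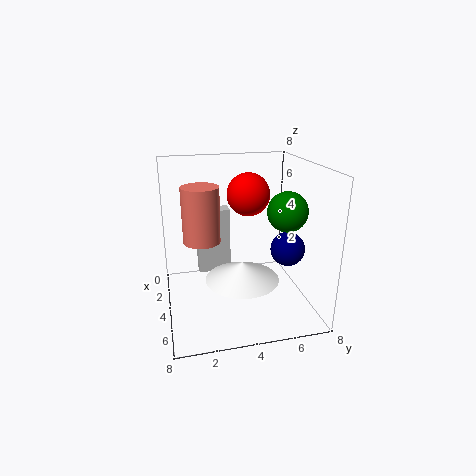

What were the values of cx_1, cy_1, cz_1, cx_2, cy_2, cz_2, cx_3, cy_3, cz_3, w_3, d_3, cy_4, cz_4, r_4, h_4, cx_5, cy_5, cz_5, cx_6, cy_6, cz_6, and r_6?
cx_1 = 6; cy_1 = 4; cz_1 = 7; cx_2 = 6; cy_2 = 6; cz_2 = 6; cx_3 = 1; cy_3 = 2; cz_3 = 1; w_3 = 1; d_3 = 2; cy_4 = 2; cz_4 = 4; r_4 = 1; h_4 = 3; cx_5 = 4; cy_5 = 7; cz_5 = 3; cx_6 = 5; cy_6 = 4; cz_6 = 2; r_6 = 2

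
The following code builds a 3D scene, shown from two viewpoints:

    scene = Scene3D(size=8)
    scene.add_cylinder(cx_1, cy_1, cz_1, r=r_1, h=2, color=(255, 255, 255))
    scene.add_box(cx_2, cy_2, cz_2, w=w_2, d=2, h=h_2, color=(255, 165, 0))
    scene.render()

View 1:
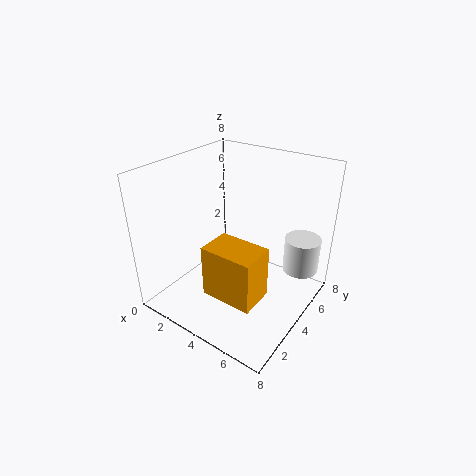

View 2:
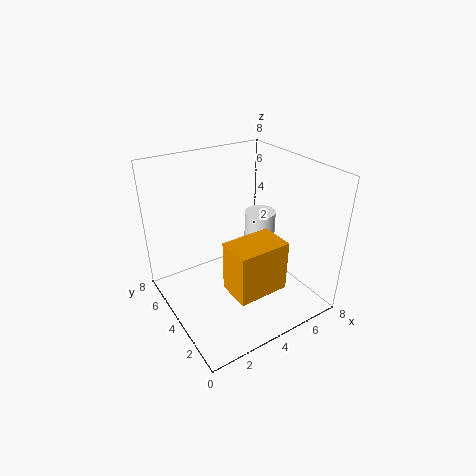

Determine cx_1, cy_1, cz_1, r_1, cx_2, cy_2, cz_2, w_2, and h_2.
cx_1 = 7
cy_1 = 6
cz_1 = 2
r_1 = 1
cx_2 = 3
cy_2 = 2
cz_2 = 1
w_2 = 3
h_2 = 3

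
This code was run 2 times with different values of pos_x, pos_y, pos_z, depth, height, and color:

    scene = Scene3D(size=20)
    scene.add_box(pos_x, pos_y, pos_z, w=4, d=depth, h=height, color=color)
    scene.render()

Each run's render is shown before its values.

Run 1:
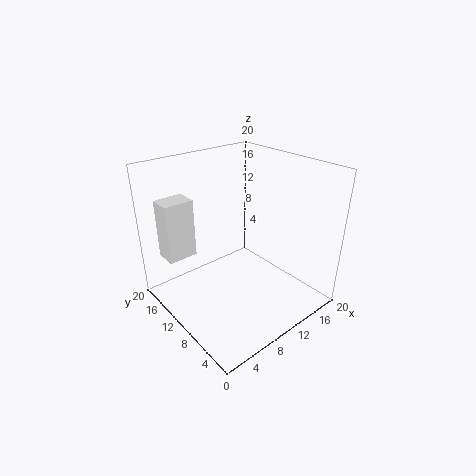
pos_x = 1, pos_y = 13, pos_z = 8, depth = 3, height = 8, color = 'white'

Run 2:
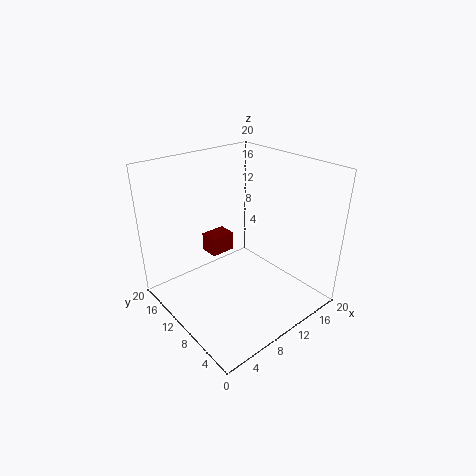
pos_x = 10, pos_y = 16, pos_z = 4, depth = 3, height = 3, color = 'maroon'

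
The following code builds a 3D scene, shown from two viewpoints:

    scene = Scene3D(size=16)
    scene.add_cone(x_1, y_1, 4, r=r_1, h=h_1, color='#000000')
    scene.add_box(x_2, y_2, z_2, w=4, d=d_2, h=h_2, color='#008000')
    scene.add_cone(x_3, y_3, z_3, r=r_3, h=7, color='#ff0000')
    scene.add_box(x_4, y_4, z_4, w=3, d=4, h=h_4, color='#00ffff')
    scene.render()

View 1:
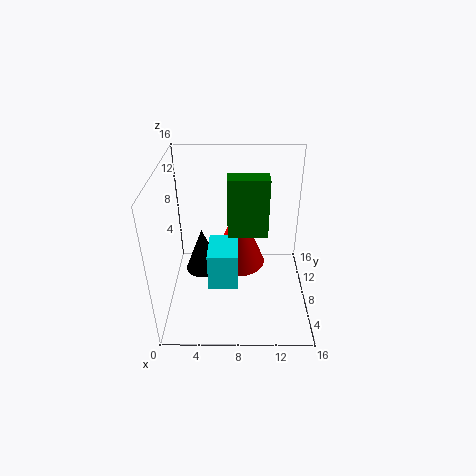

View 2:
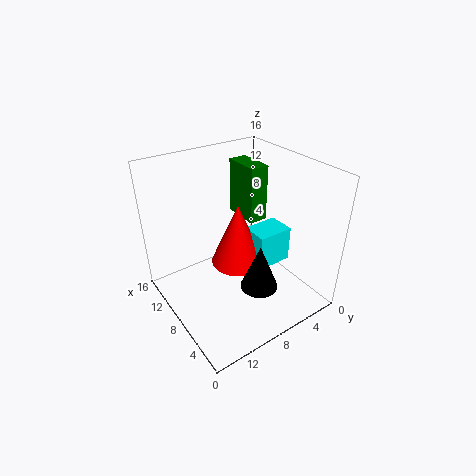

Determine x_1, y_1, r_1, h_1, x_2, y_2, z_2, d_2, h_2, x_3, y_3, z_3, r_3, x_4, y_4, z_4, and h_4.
x_1 = 4; y_1 = 8; r_1 = 2; h_1 = 5; x_2 = 7; y_2 = 5; z_2 = 10; d_2 = 2; h_2 = 6; x_3 = 8; y_3 = 8; z_3 = 5; r_3 = 3; x_4 = 5; y_4 = 3; z_4 = 5; h_4 = 4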